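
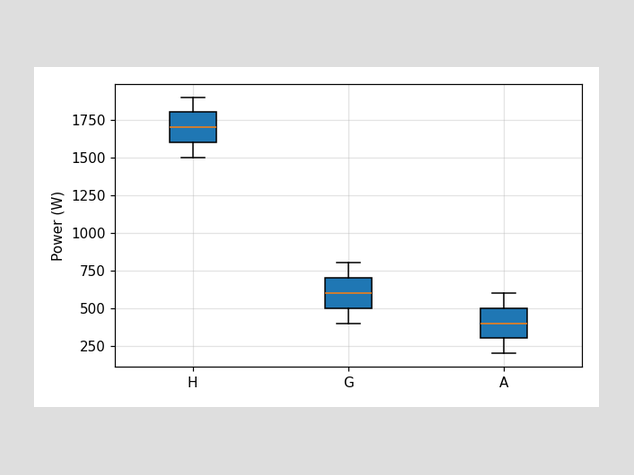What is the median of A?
The median line in the A box sits at 400W.

400W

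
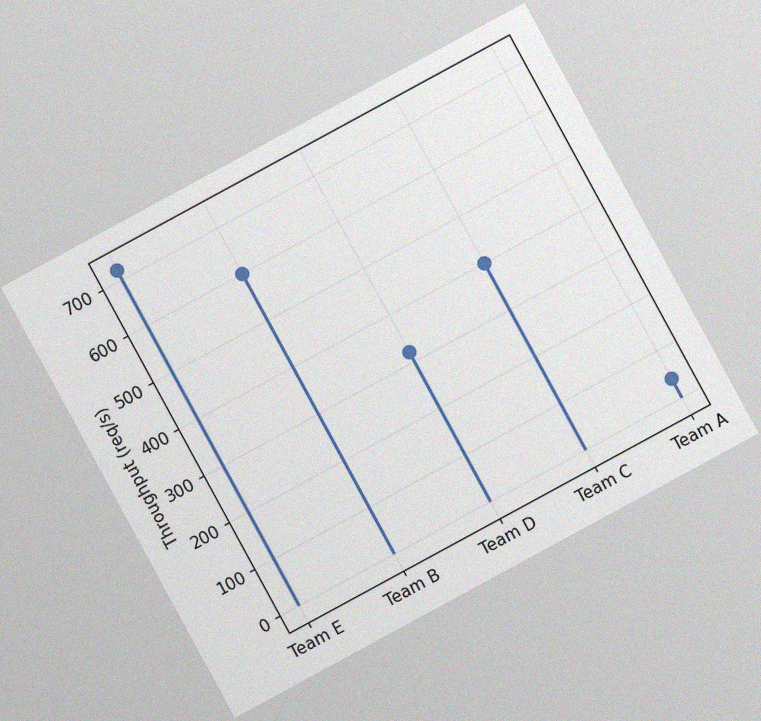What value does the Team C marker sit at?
400req/s

The chart is tilted about 29° counter-clockwise, with some photo noise. The Team C marker sits at 400req/s.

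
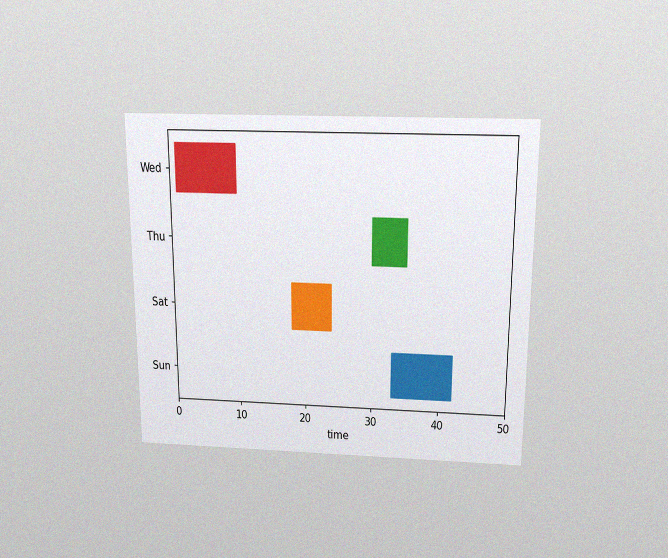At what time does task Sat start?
18

The chart is viewed slightly from above, with some photo noise. The Sat bar begins at t=18.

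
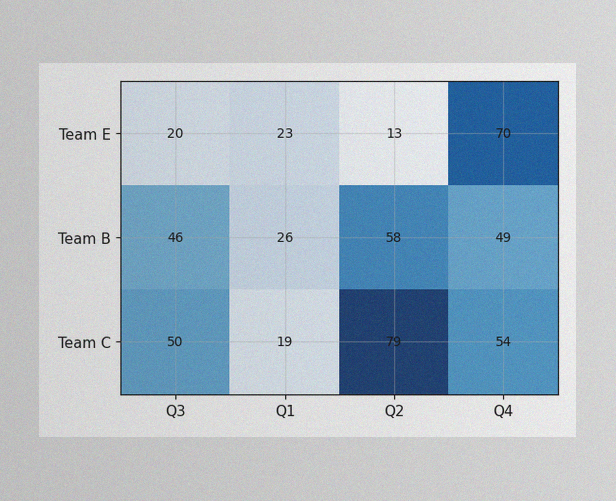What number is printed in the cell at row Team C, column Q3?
The image has some photo noise and uneven lighting. The (Team C, Q3) cell reads 50.

50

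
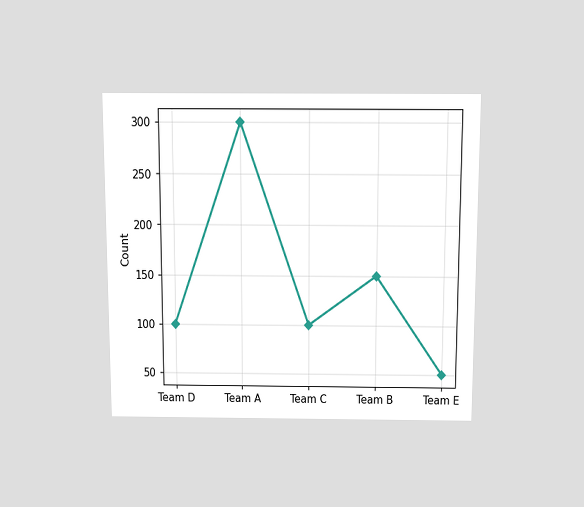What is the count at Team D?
100

The chart is viewed slightly from above. At Team D, the line is at 100.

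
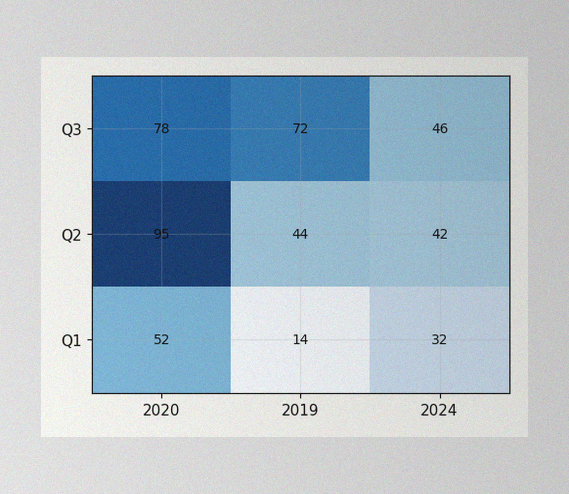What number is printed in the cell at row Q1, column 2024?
32

The image has some photo noise and uneven lighting. The (Q1, 2024) cell reads 32.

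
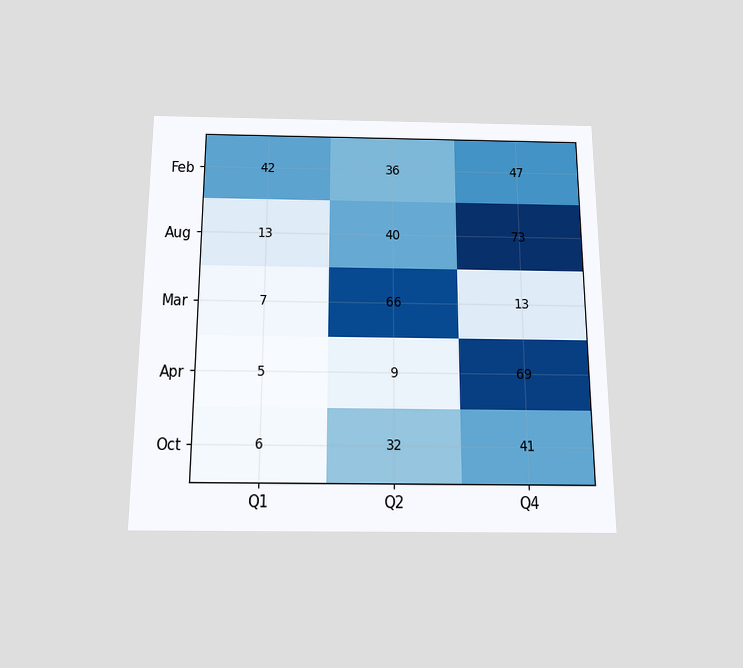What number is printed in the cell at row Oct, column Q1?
The chart is viewed slightly from below. The (Oct, Q1) cell reads 6.

6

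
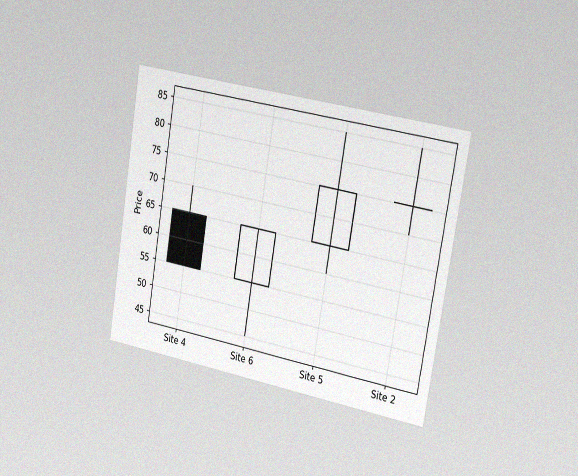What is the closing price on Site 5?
75

The chart is tilted about 9° clockwise and viewed slightly from the right, with some photo noise. The Site 5 candle closes at 75.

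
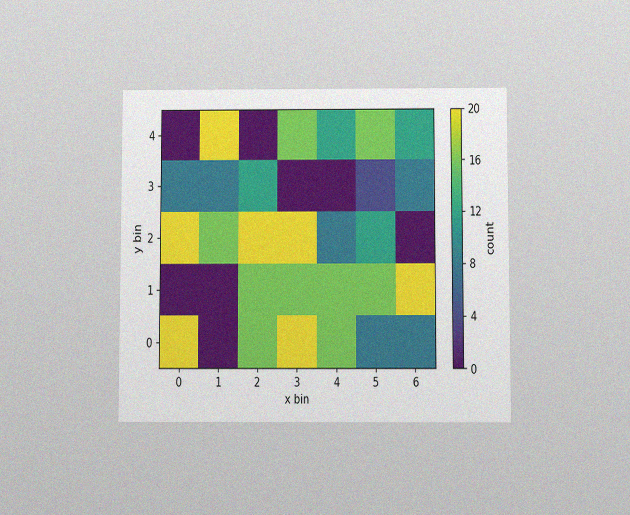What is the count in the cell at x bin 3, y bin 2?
The chart is viewed slightly from below, with some photo noise. Matching the cell (3, 2) against the colorbar gives 20.

20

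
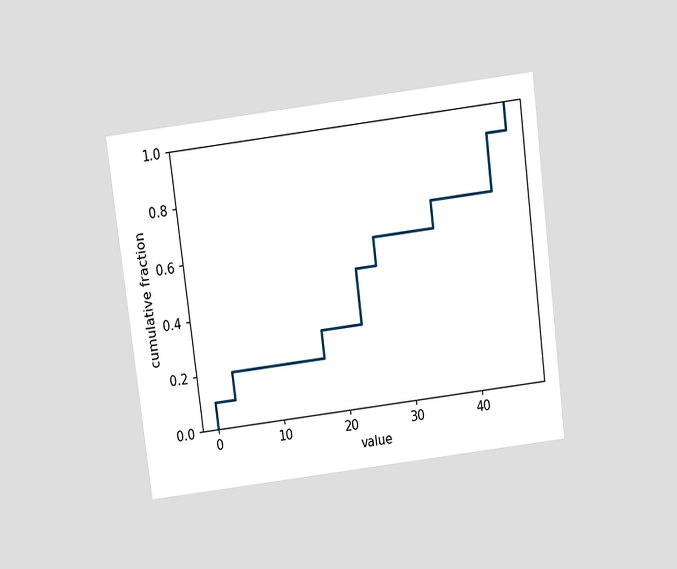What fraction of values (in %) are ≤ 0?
10%

The chart is tilted about 7° counter-clockwise and viewed slightly from above. At x=0 the ECDF step is at 10%.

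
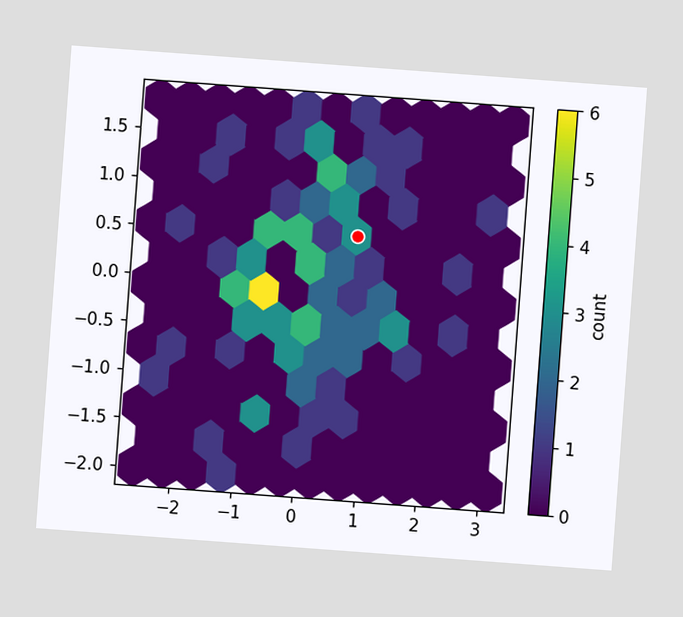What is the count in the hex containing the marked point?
3

The chart is tilted about 4° clockwise. The marked hex reads 3 on the colorbar.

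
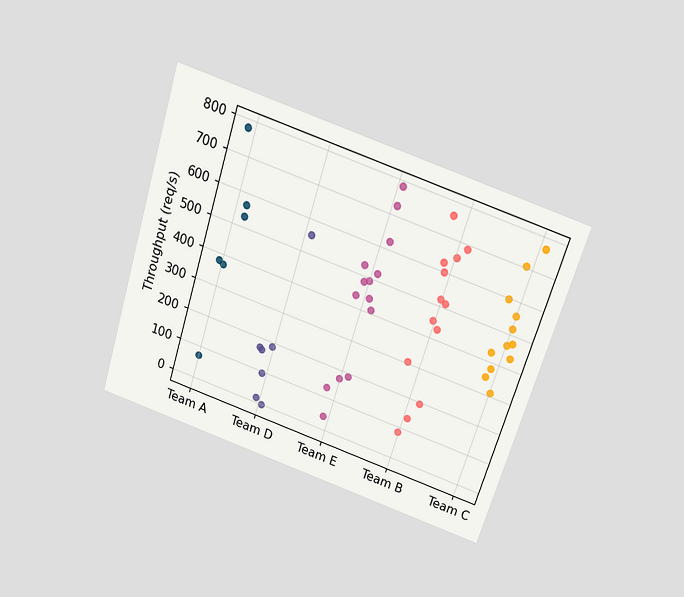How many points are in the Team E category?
14

The chart is tilted about 17° clockwise and viewed slightly from above. Counting the markers in the Team E column gives 14.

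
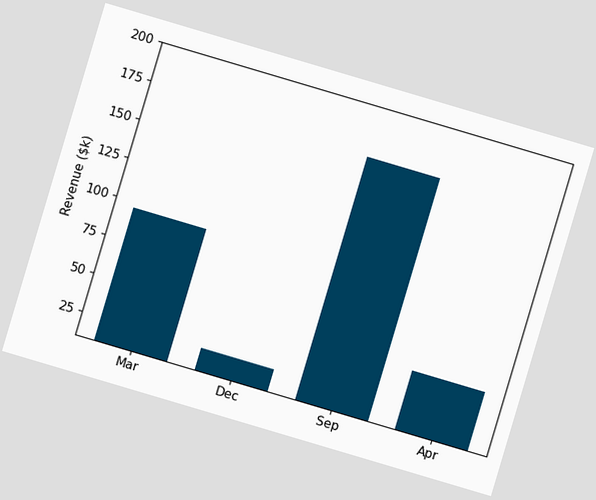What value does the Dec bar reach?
$24k

The chart is tilted about 17° clockwise. Reading along the chart's y-axis, the Dec bar reaches $24k.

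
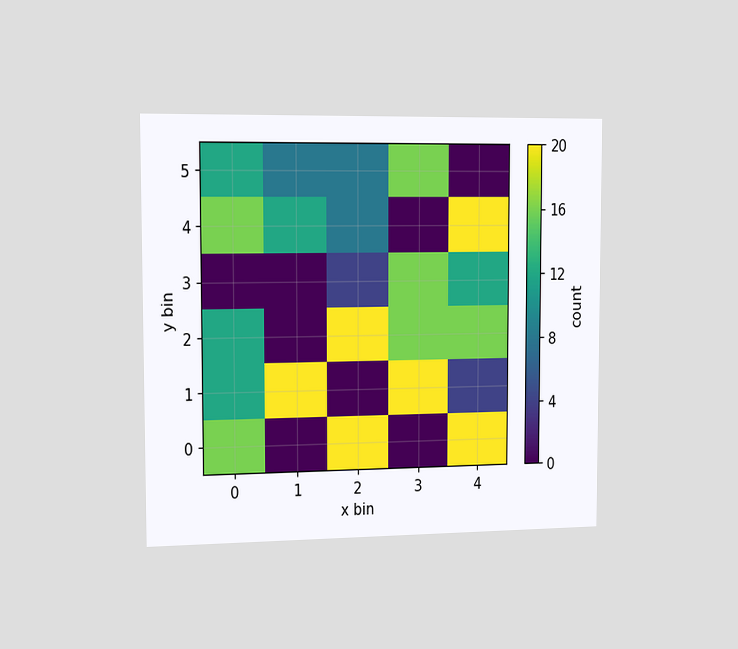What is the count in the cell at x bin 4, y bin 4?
20

The chart is viewed slightly from the left. Matching the cell (4, 4) against the colorbar gives 20.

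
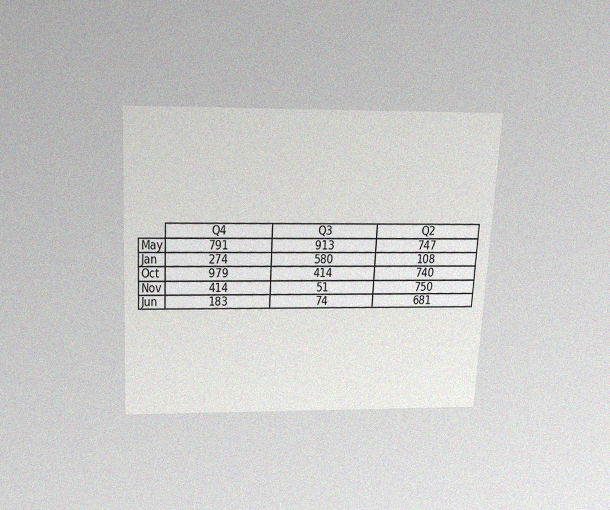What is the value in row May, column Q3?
The chart is tilted about 3° clockwise and viewed slightly from above, with some photo noise. The (May, Q3) cell reads 913.

913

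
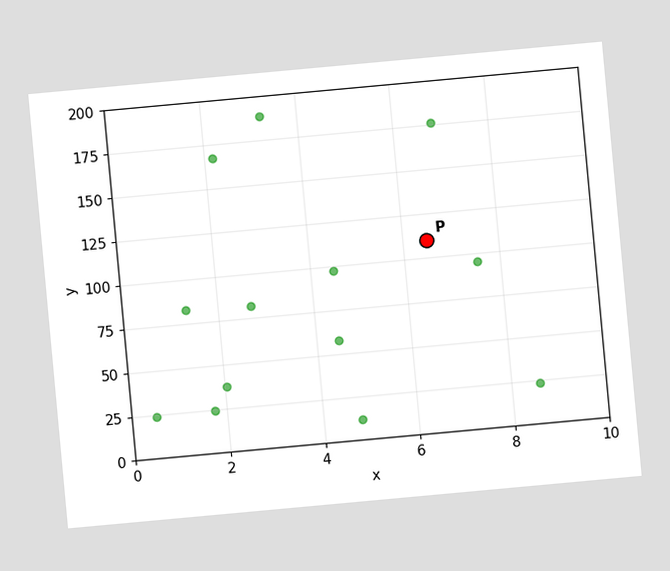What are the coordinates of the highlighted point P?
The chart is tilted about 5° counter-clockwise. Following the gridlines from P to each axis, P sits at (6.5, 110).

(6.5, 110)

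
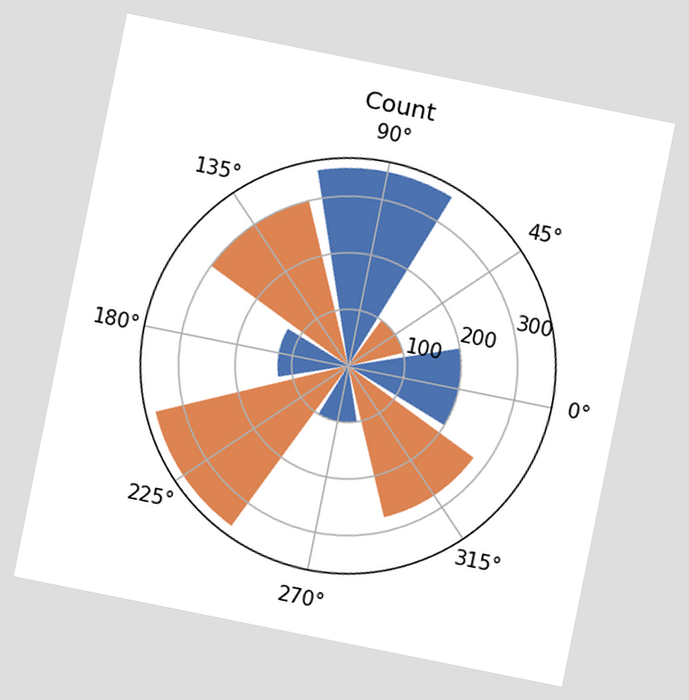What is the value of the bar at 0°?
200

The chart is tilted about 11° clockwise. The bar at 0° reaches 200 on the radial axis.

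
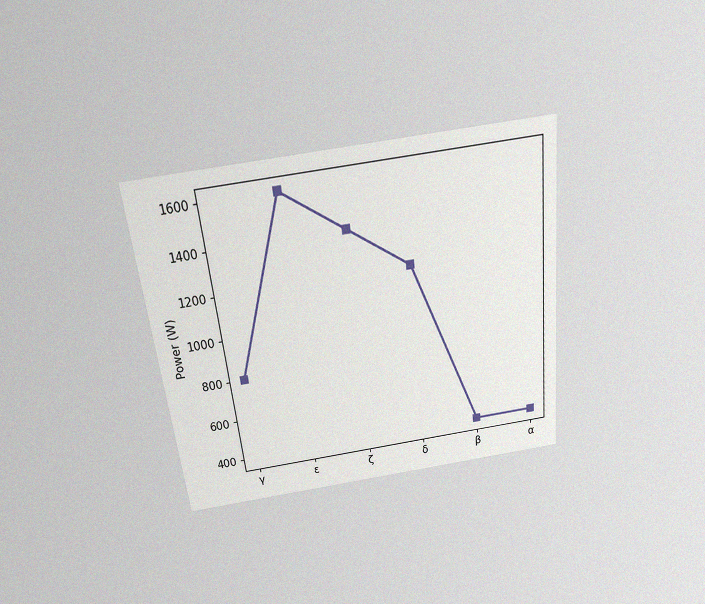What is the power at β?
400W

The chart is tilted about 7° counter-clockwise and viewed slightly from above, with some photo noise. At β, the line is at 400W.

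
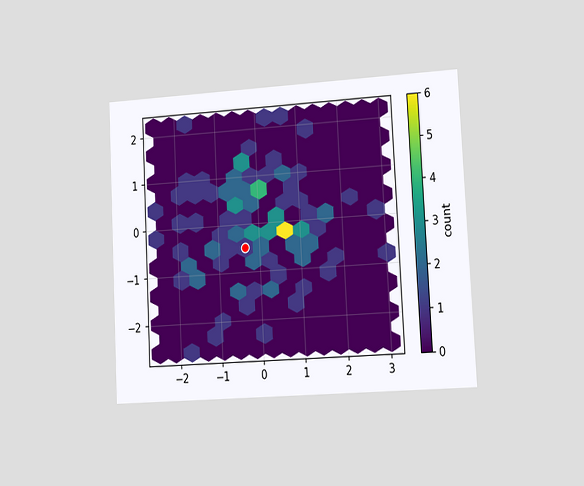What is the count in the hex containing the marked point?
The chart is tilted about 3° counter-clockwise and viewed at a slight angle. The marked hex reads 1 on the colorbar.

1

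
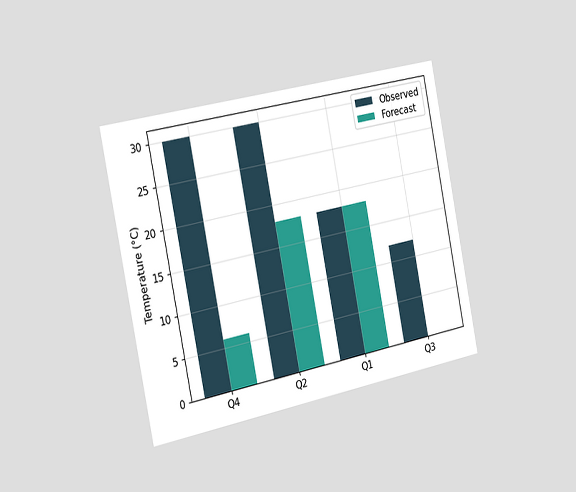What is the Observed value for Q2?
The chart is tilted about 11° counter-clockwise and viewed slightly from the left. The Observed bar at Q2 reaches 30°C on the y-axis.

30°C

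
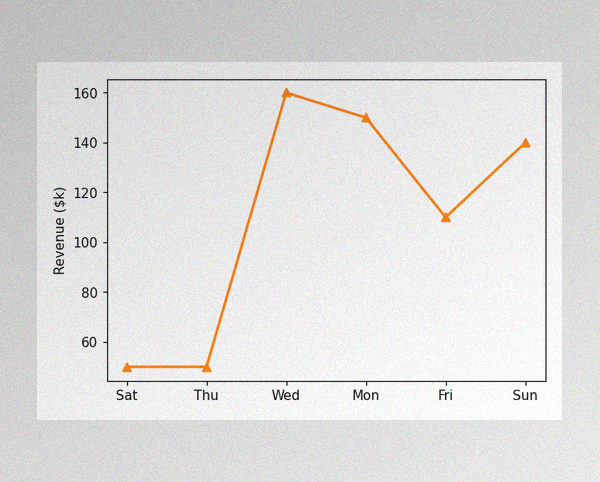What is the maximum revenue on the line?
$160k

The image has some photo noise and uneven lighting. The highest point is at Wed, and reading across to the y-axis gives $160k.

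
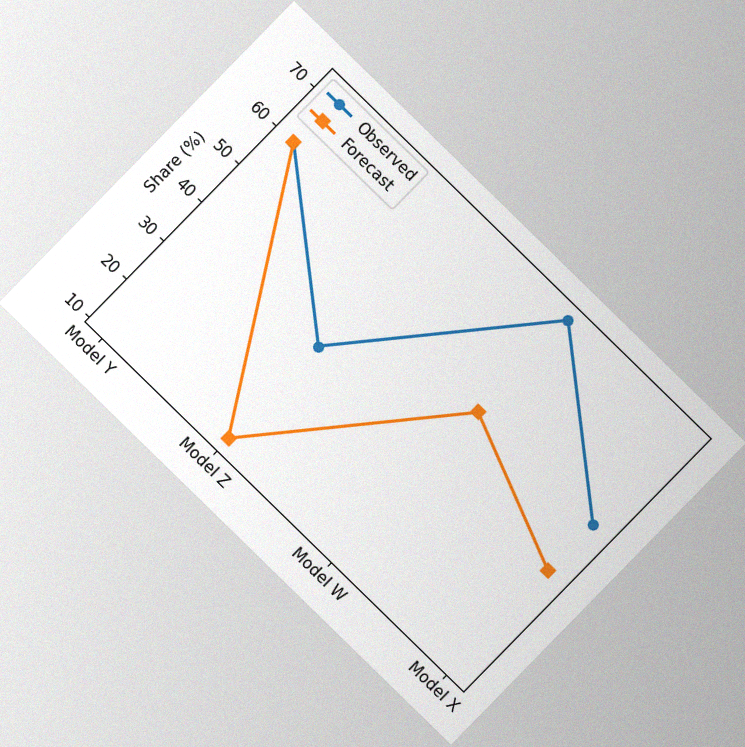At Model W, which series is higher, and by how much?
The chart is tilted about 44° clockwise, with some photo noise. At Model W, Observed sits above the other line by 24%.

Observed, by 24%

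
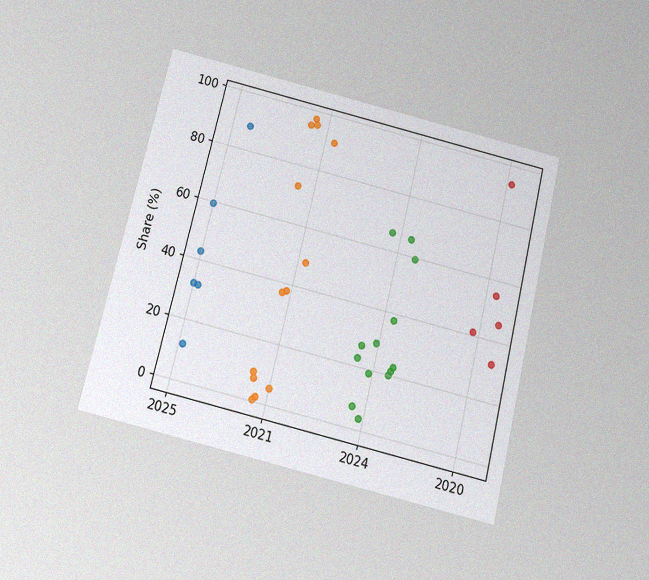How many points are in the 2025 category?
6

The chart is tilted about 14° clockwise and viewed slightly from below, with some photo noise. Counting the markers in the 2025 column gives 6.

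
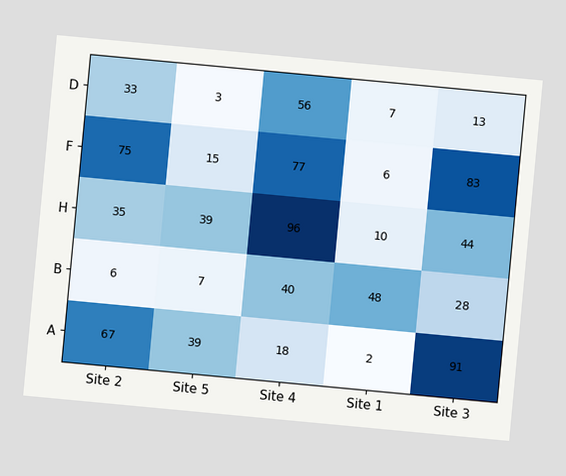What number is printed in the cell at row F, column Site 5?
The chart is tilted about 5° clockwise. The (F, Site 5) cell reads 15.

15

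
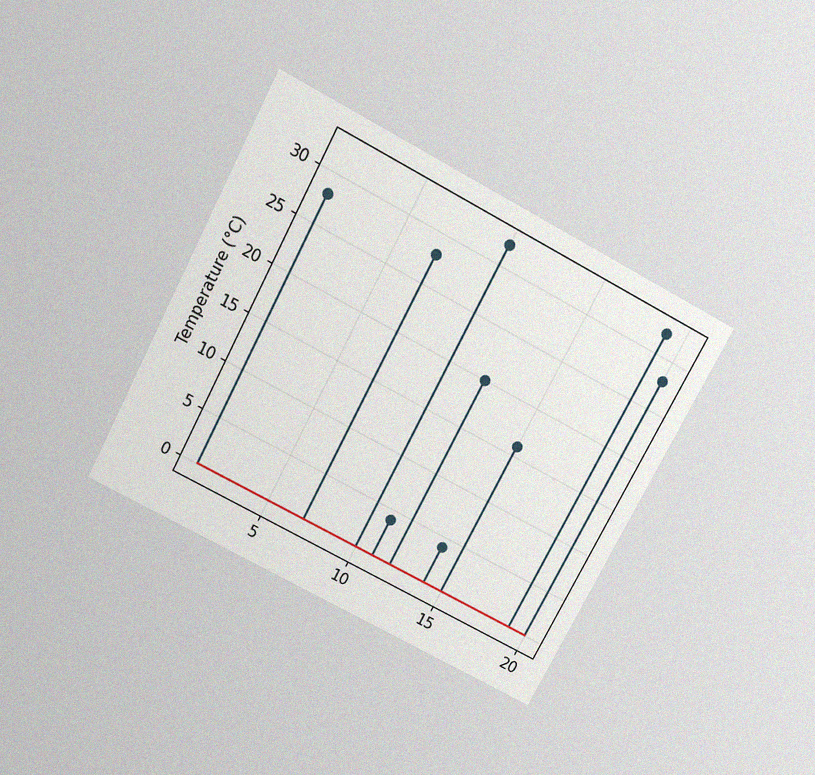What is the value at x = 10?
The chart is tilted about 28° clockwise and viewed slightly from above, with some photo noise. The stem at x=10 reaches 32°C.

32°C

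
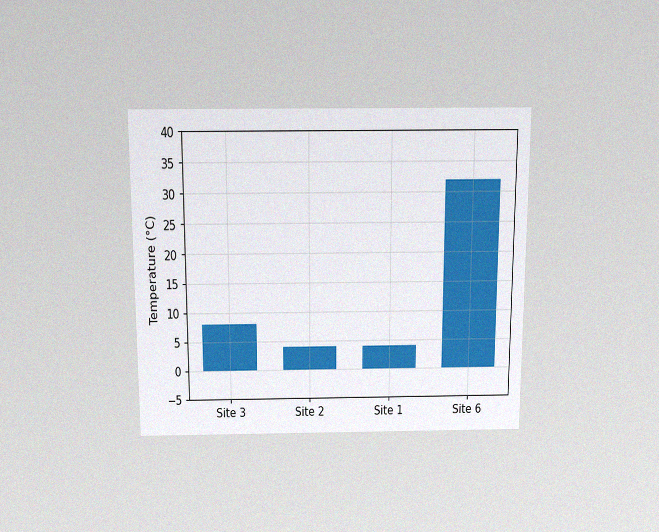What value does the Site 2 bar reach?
The chart is viewed slightly from above, with some photo noise. Reading along the chart's y-axis, the Site 2 bar reaches 4°C.

4°C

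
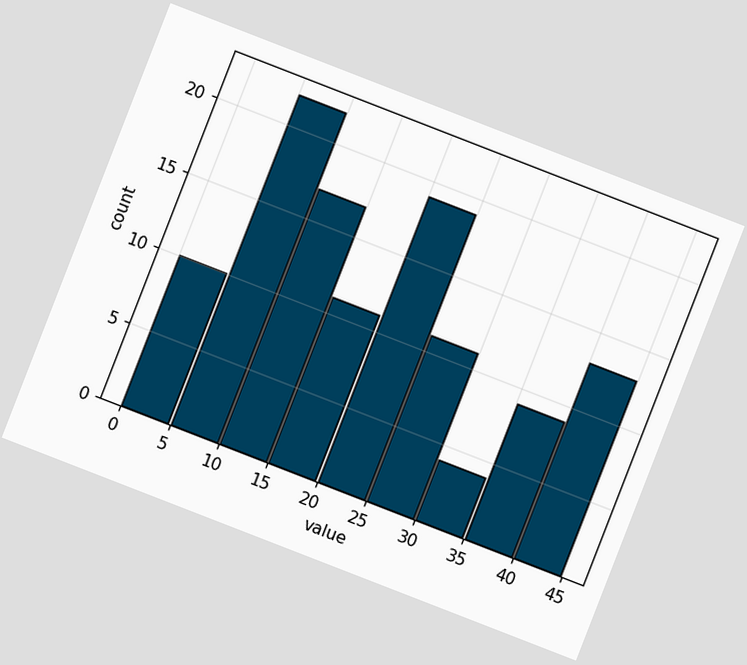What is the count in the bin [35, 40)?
The chart is tilted about 21° clockwise. The [35, 40) bin has height 9.

9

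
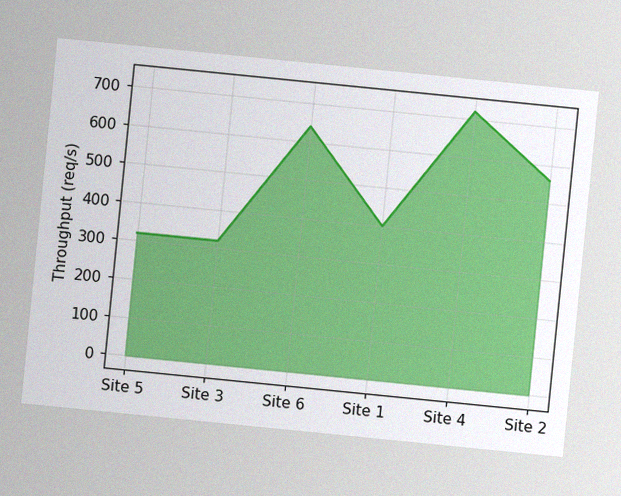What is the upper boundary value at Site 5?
320req/s

The chart is tilted about 6° clockwise, with some photo noise. At Site 5 the upper boundary is at 320req/s.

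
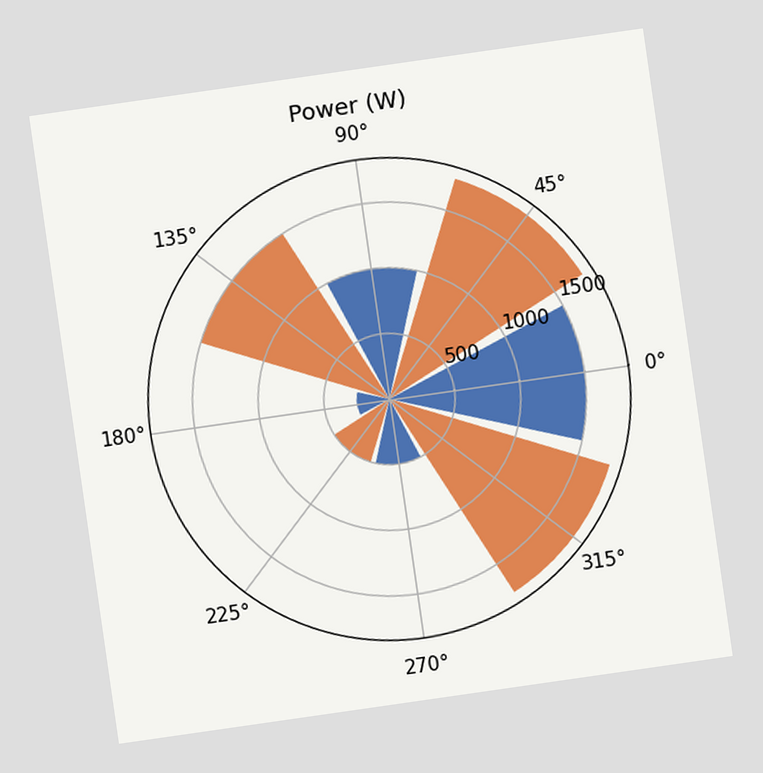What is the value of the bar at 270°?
The chart is tilted about 8° counter-clockwise. The bar at 270° reaches 500W on the radial axis.

500W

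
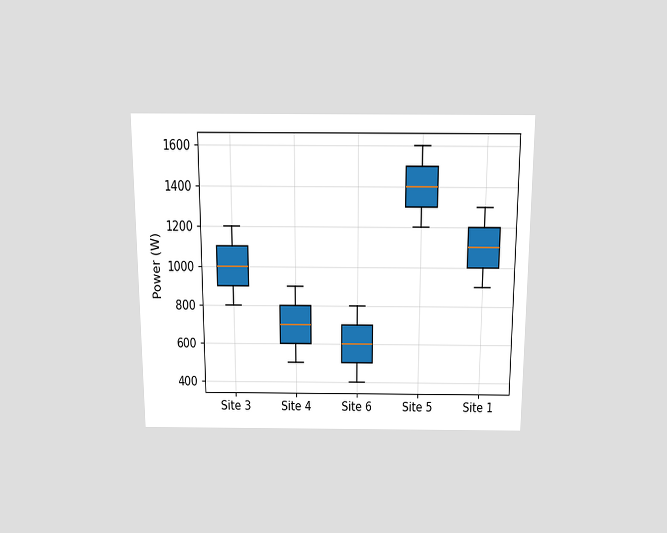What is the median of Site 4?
700W

The chart is viewed slightly from above. The median line in the Site 4 box sits at 700W.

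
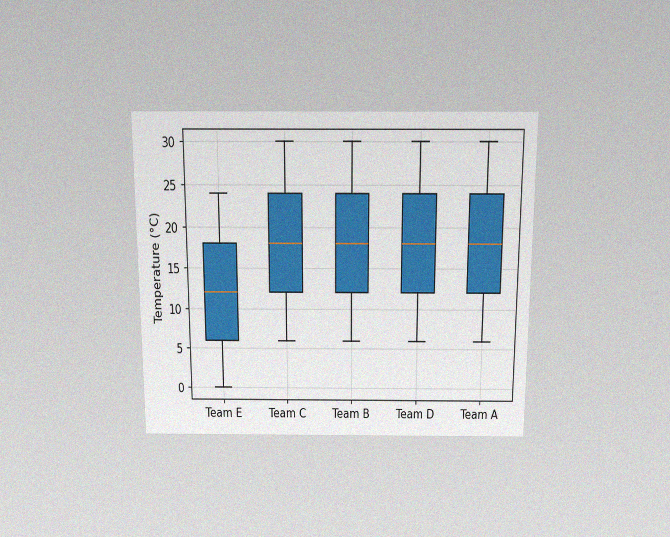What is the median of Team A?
The chart is viewed slightly from above, with some photo noise. The median line in the Team A box sits at 18°C.

18°C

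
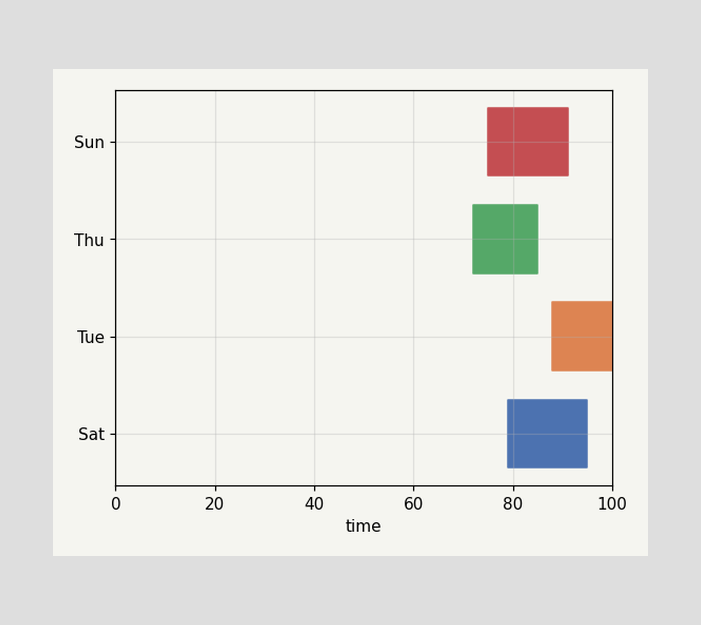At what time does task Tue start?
The Tue bar begins at t=88.

88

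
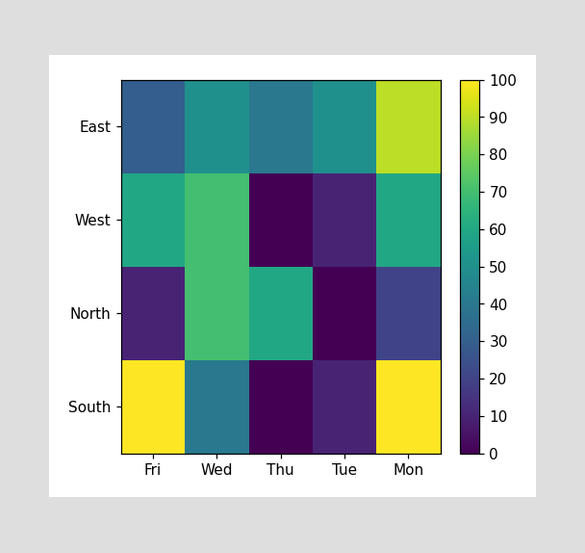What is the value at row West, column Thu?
Matching cell (West, Thu) against the colorbar gives 0.

0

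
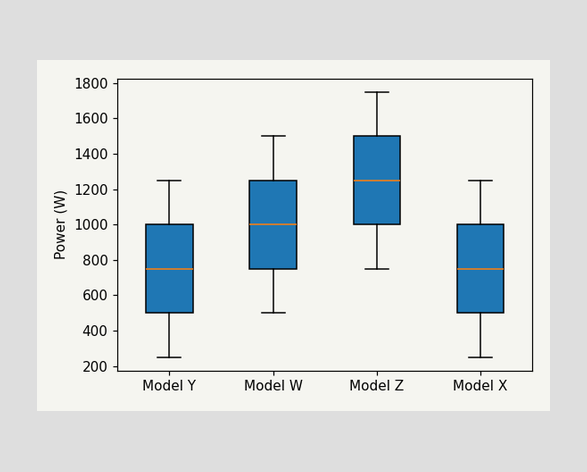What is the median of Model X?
The median line in the Model X box sits at 750W.

750W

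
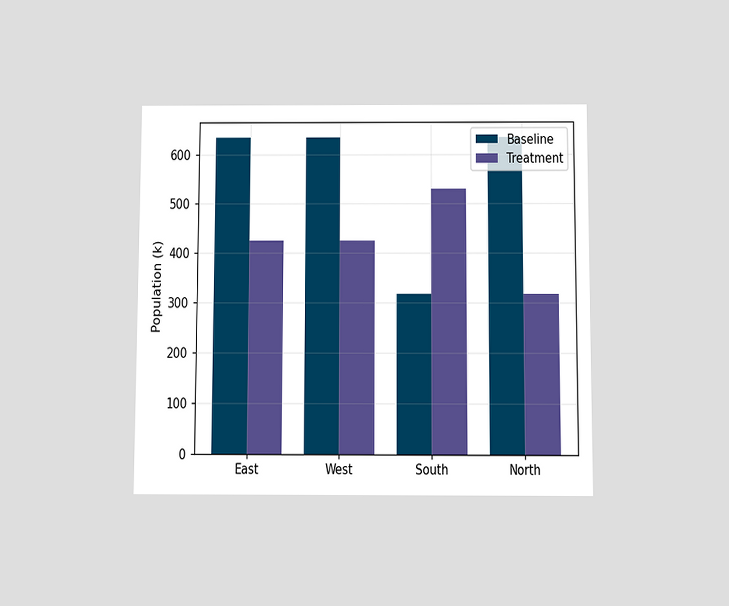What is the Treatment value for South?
530k

The chart is viewed slightly from below. The Treatment bar at South reaches 530k on the y-axis.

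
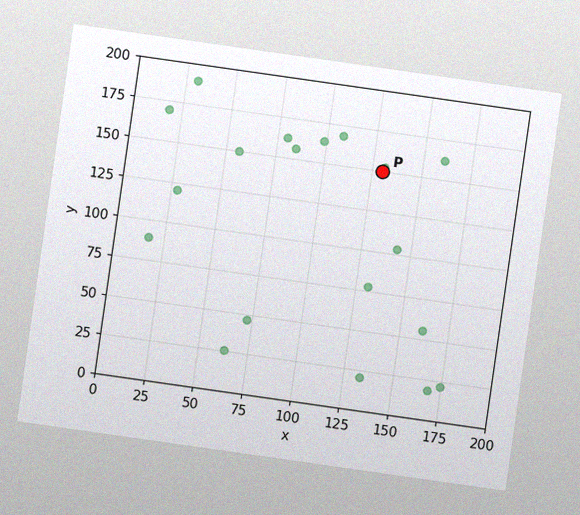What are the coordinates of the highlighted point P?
The chart is tilted about 8° clockwise, with some photo noise. Following the gridlines from P to each axis, P sits at (130, 150).

(130, 150)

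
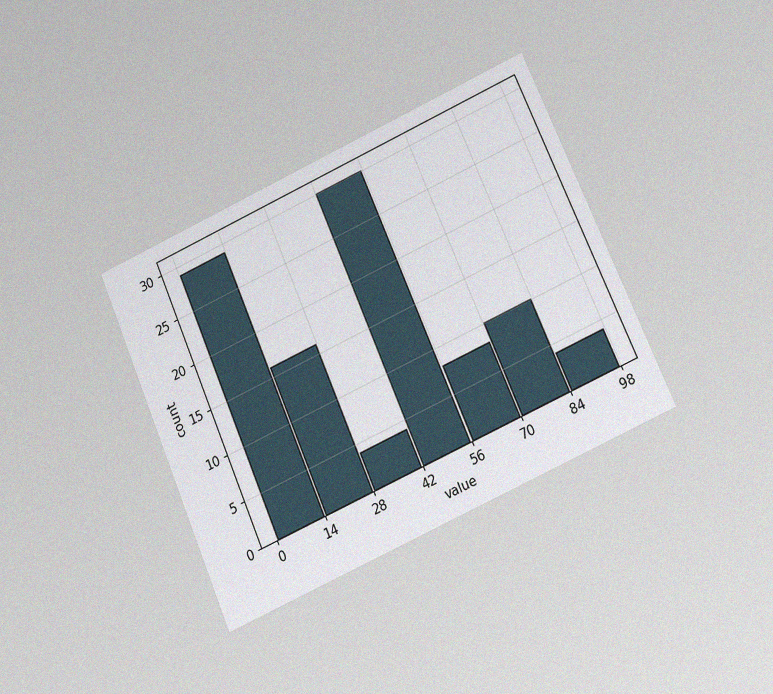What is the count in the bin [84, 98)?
The chart is tilted about 24° counter-clockwise and viewed at a slight angle, with some photo noise. The [84, 98) bin has height 4.

4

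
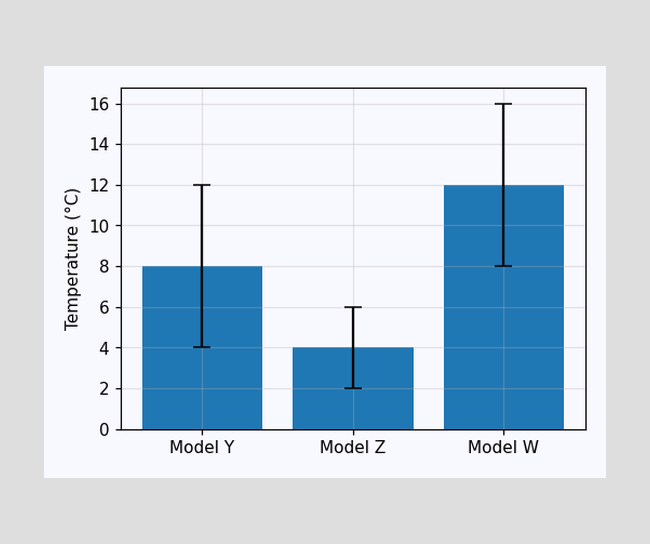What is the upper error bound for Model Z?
6°C

The Model Z bar's upper whisker reaches 6°C.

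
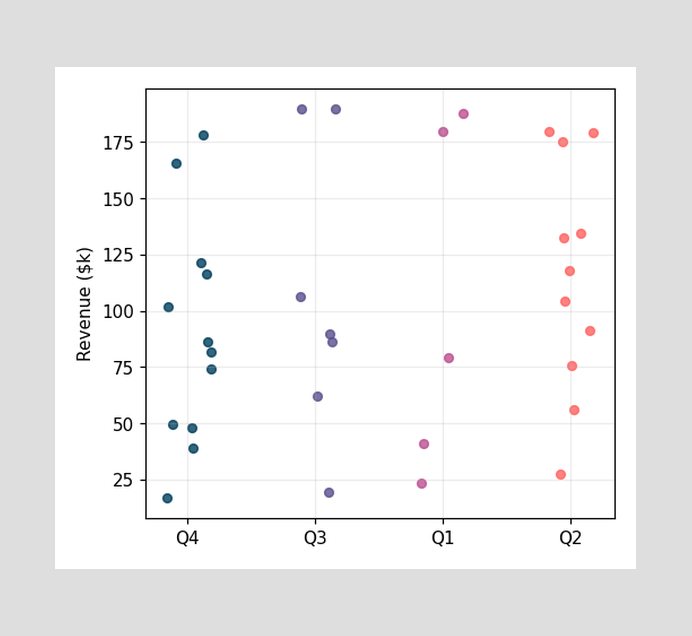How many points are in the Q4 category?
12

Counting the markers in the Q4 column gives 12.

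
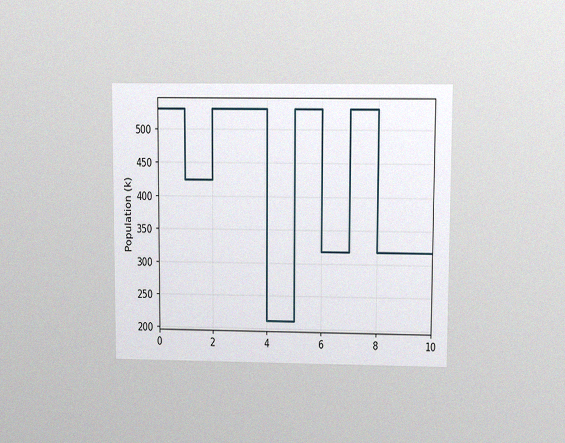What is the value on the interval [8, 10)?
318k

The chart is viewed at a slight angle, with some photo noise. On [8, 10) the step sits at 318k.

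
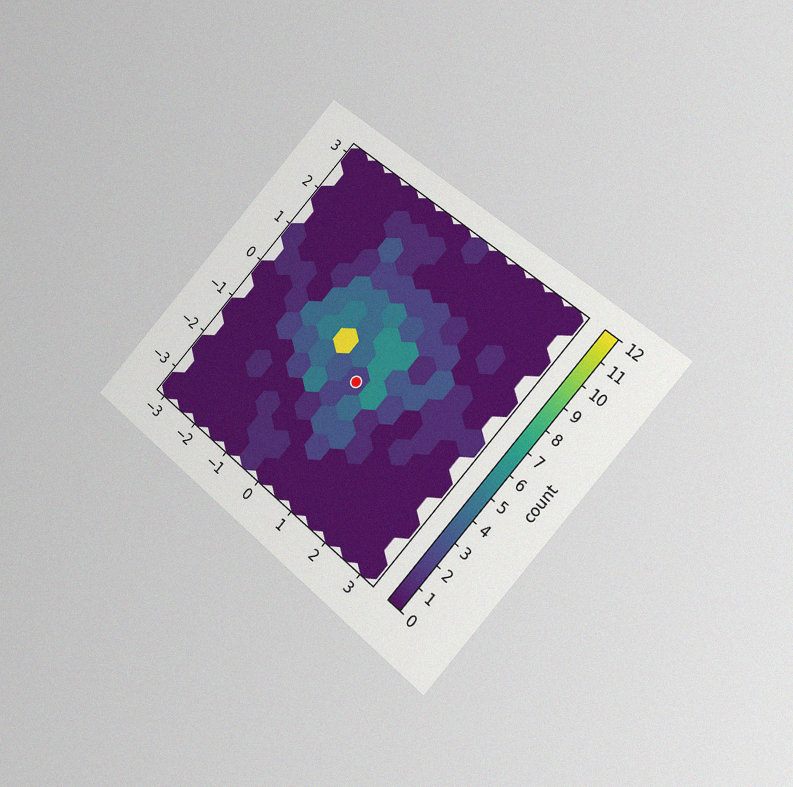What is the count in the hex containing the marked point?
The chart is tilted about 42° clockwise and viewed slightly from the right, with some photo noise. The marked hex reads 2 on the colorbar.

2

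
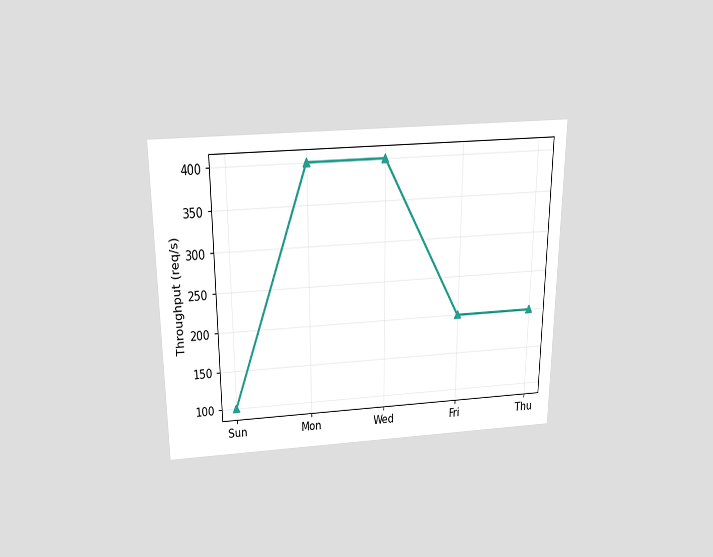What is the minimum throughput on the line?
The chart is viewed slightly from above. The lowest point is at Sun, and reading across to the y-axis gives 100req/s.

100req/s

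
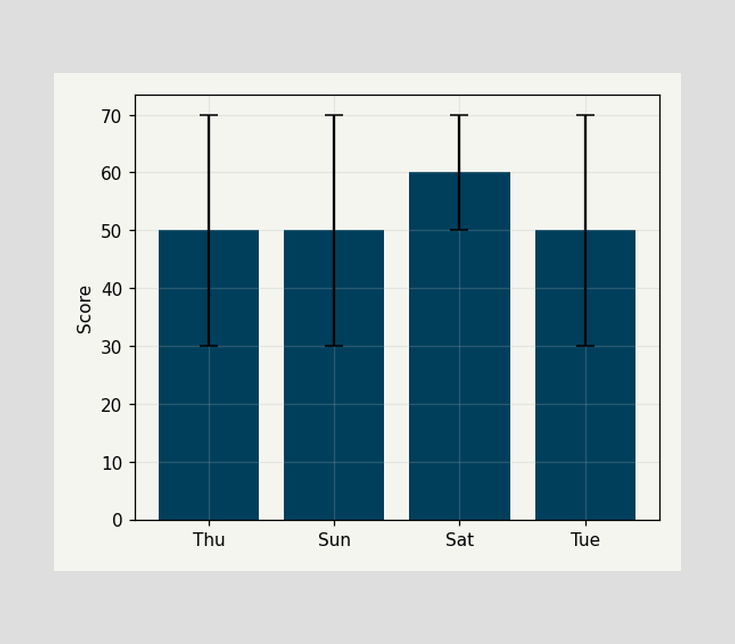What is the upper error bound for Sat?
70

The Sat bar's upper whisker reaches 70.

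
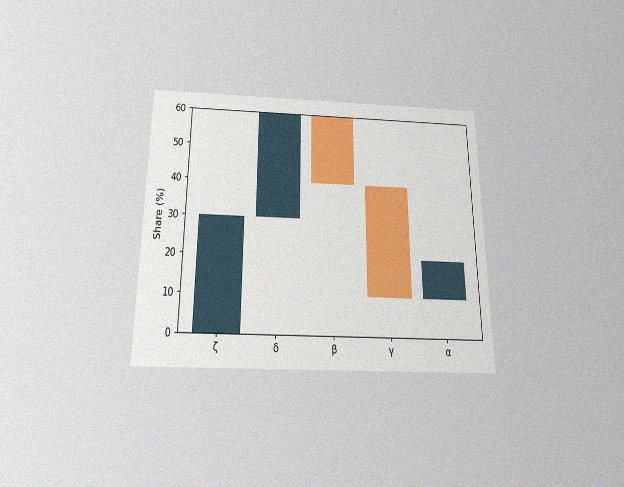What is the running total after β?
40%

The chart is viewed slightly from below, with some photo noise. After β the running total reaches 40%.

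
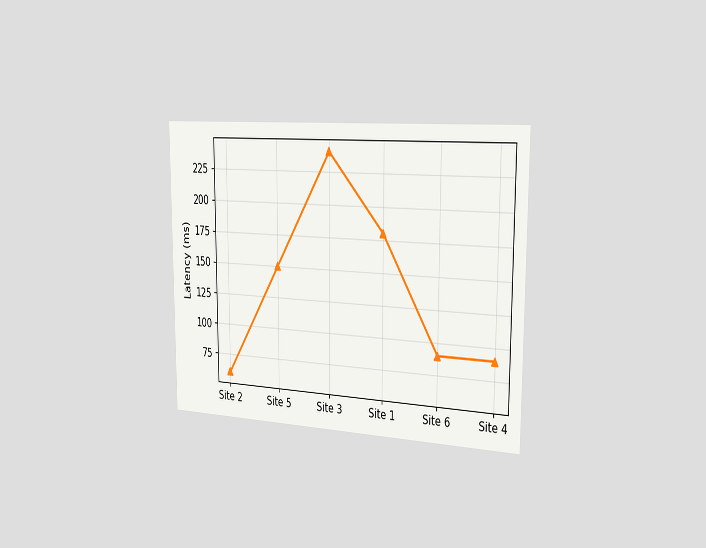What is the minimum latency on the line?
60ms

The chart is viewed slightly from the right. The lowest point is at Site 2, and reading across to the y-axis gives 60ms.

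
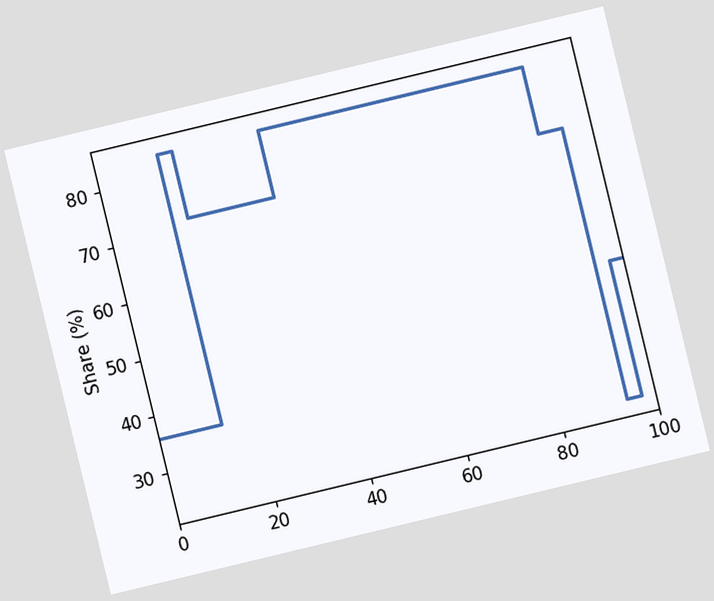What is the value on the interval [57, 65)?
The chart is tilted about 14° counter-clockwise. On [57, 65) the step sits at 84%.

84%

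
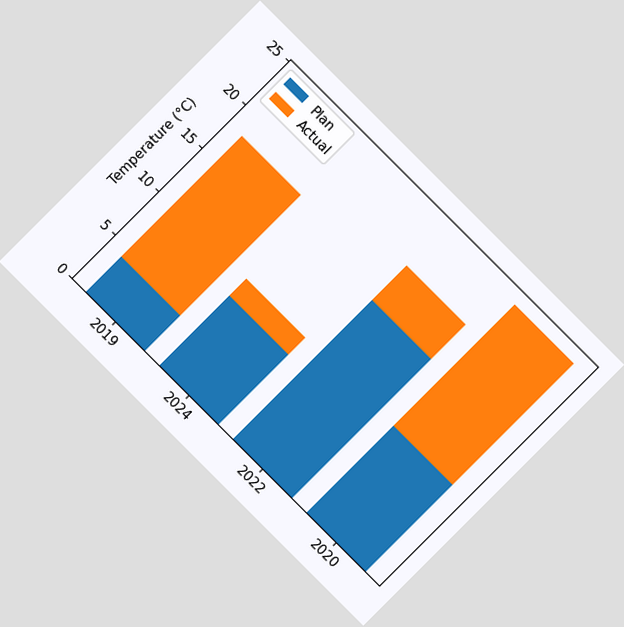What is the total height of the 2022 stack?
The chart is tilted about 45° clockwise. The 2022 stack's top reaches 20°C on the y-axis.

20°C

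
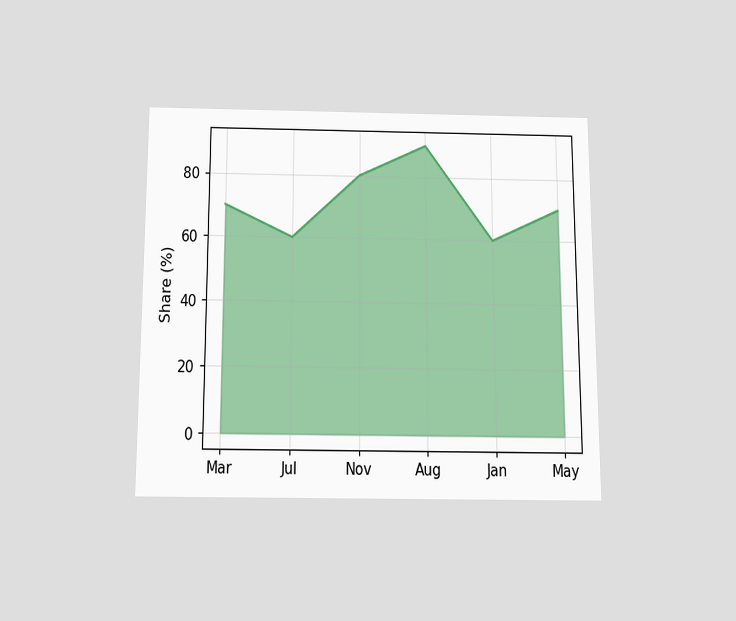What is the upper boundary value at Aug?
90%

The chart is viewed slightly from below. At Aug the upper boundary is at 90%.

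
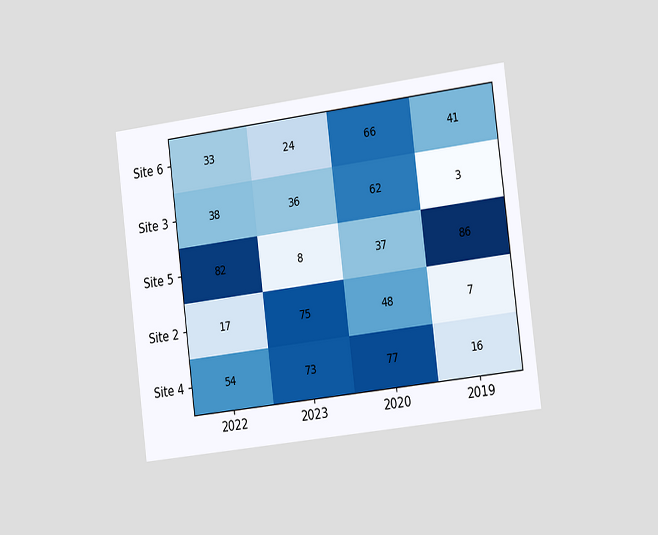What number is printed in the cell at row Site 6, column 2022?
The chart is tilted about 7° counter-clockwise and viewed slightly from the right. The (Site 6, 2022) cell reads 33.

33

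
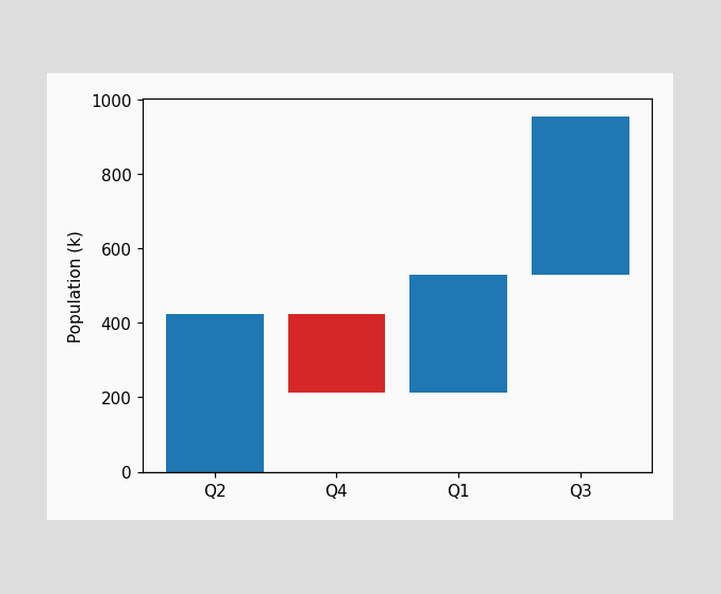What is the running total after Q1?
530k

After Q1 the running total reaches 530k.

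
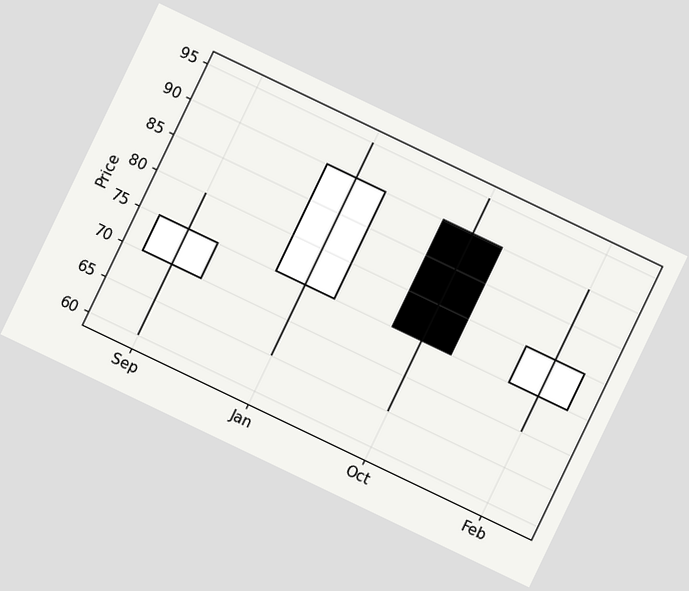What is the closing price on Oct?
The chart is tilted about 26° clockwise. The Oct candle closes at 75.

75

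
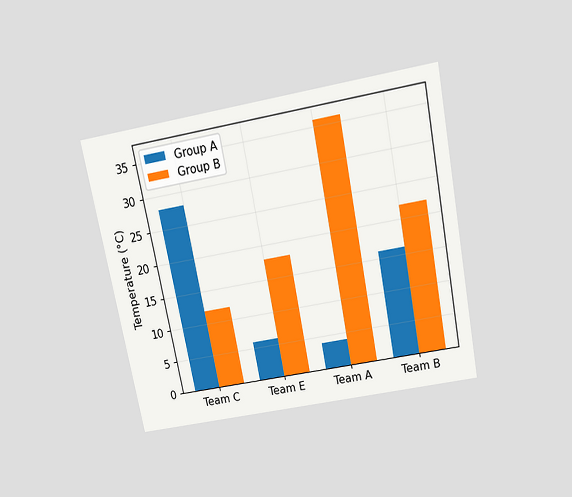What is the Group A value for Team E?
6°C

The chart is tilted about 11° counter-clockwise and viewed slightly from above. The Group A bar at Team E reaches 6°C on the y-axis.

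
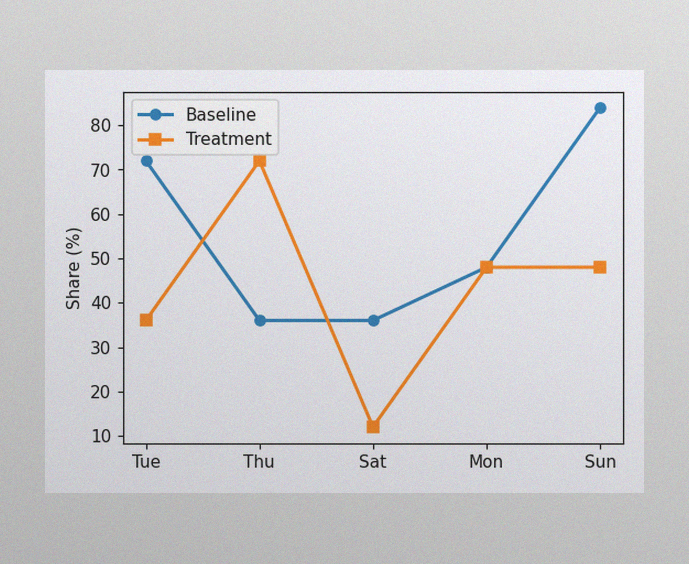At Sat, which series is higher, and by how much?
The image has some photo noise and uneven lighting. At Sat, Baseline sits above the other line by 24%.

Baseline, by 24%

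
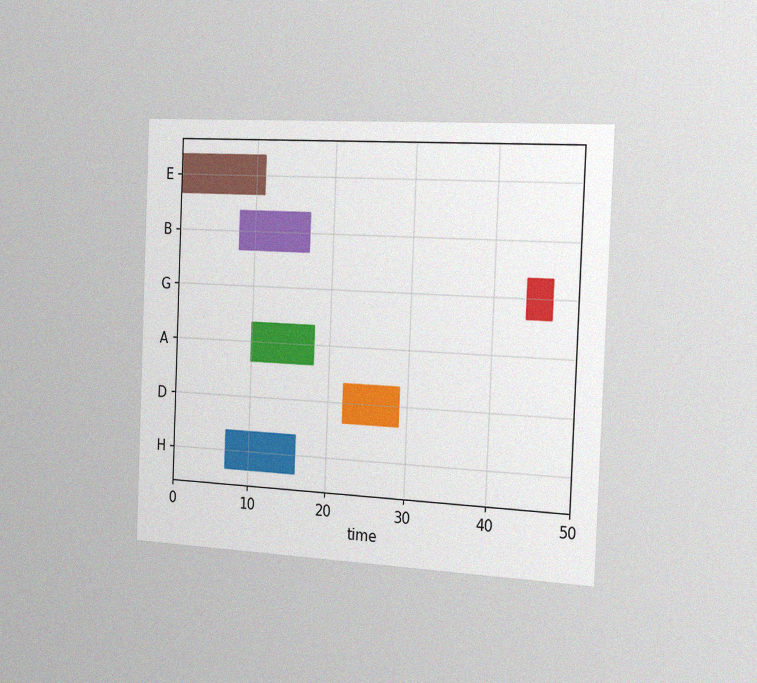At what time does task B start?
The chart is tilted about 2° clockwise and viewed slightly from the right, with some photo noise. The B bar begins at t=8.

8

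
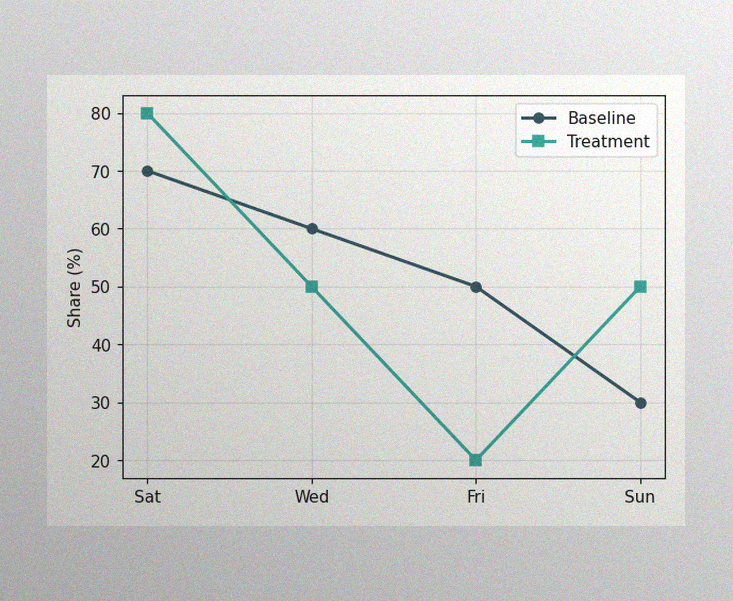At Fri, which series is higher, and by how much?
The image has some photo noise and uneven lighting. At Fri, Baseline sits above the other line by 30%.

Baseline, by 30%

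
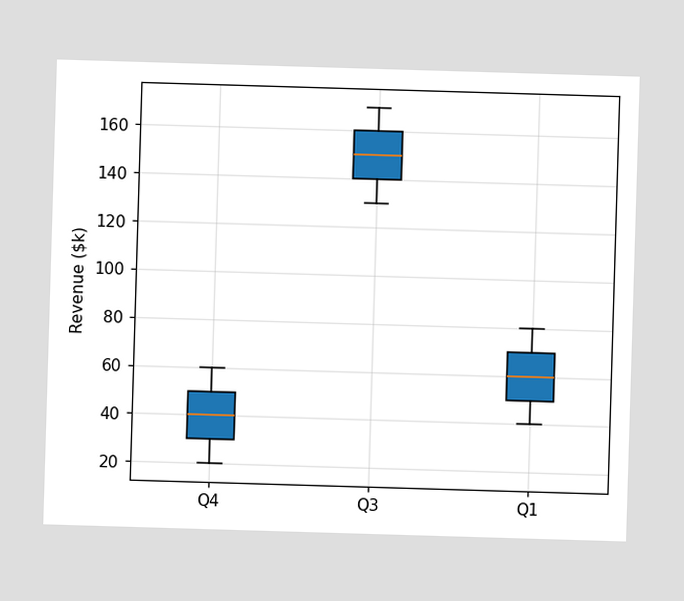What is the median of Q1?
$60k

The median line in the Q1 box sits at $60k.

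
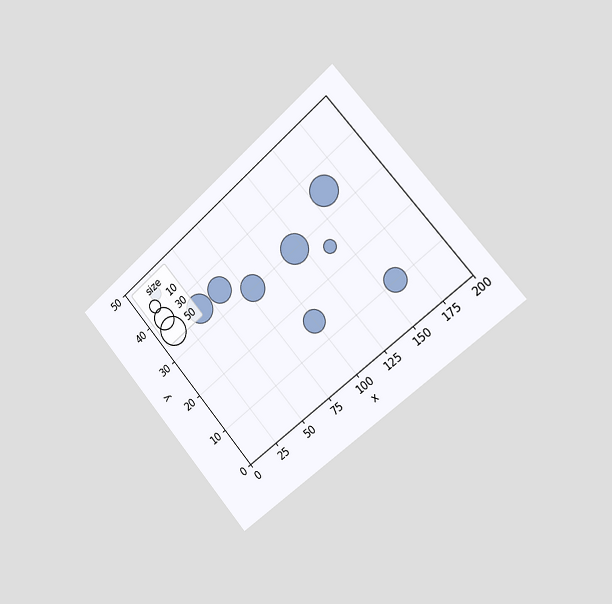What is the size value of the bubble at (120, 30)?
The chart is tilted about 41° counter-clockwise and viewed slightly from the right. Matching the bubble at (120, 30) against the size legend gives 50.

50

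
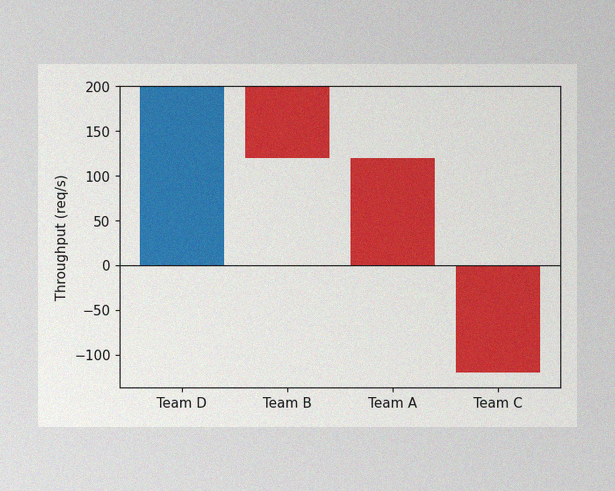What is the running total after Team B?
The image has some photo noise and uneven lighting. After Team B the running total reaches 120req/s.

120req/s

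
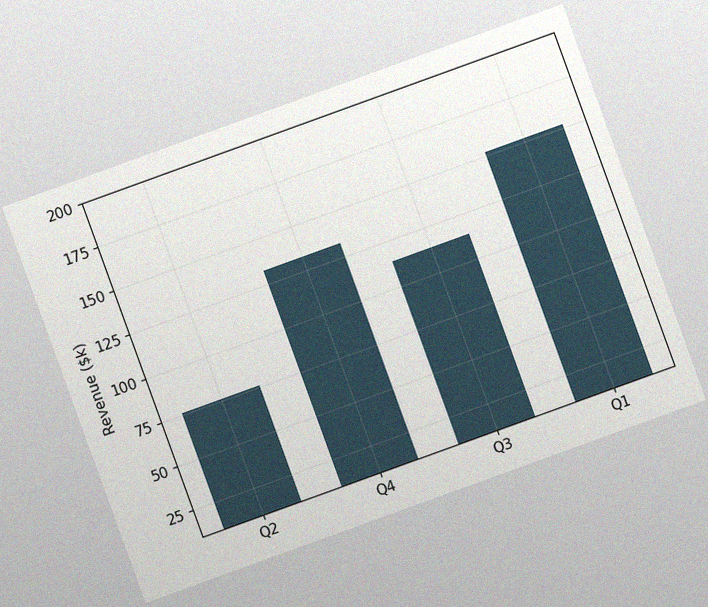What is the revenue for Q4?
The chart is tilted about 20° counter-clockwise, with some photo noise. Reading along the chart's y-axis, the Q4 bar reaches $133k.

$133k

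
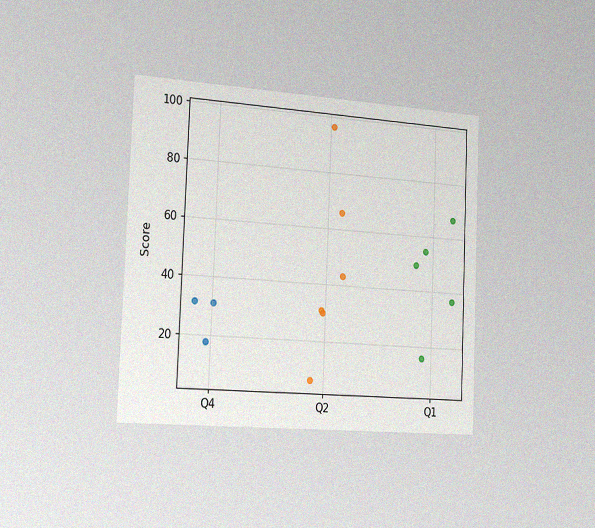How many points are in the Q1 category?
5

The chart is tilted about 2° clockwise and viewed slightly from the left, with some photo noise. Counting the markers in the Q1 column gives 5.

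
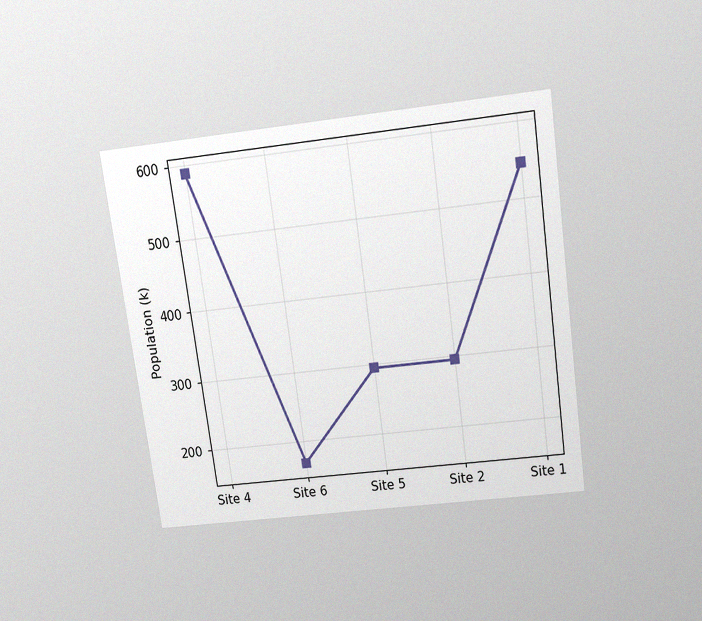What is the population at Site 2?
294k

The chart is tilted about 8° counter-clockwise and viewed slightly from above, with some photo noise. At Site 2, the line is at 294k.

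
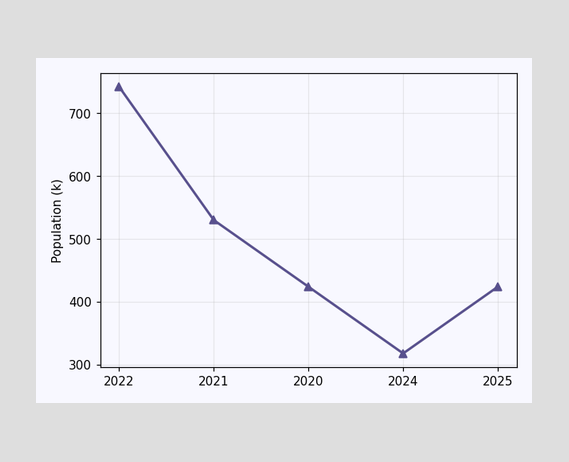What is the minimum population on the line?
318k

The lowest point is at 2024, and reading across to the y-axis gives 318k.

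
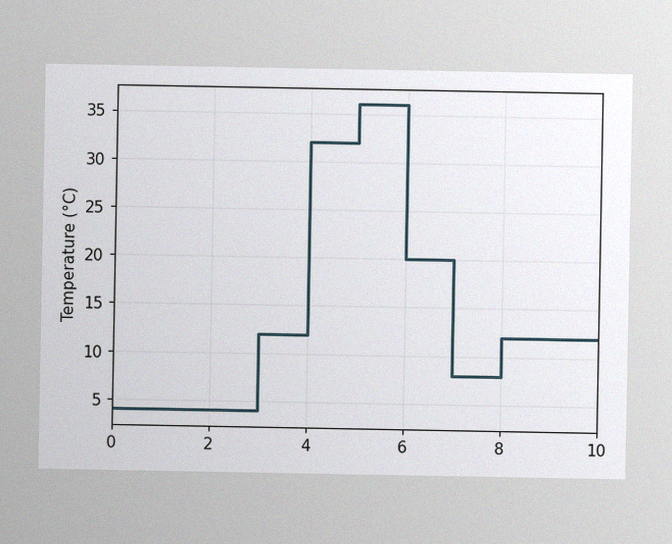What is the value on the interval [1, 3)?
4°C

The image has some photo noise and uneven lighting. On [1, 3) the step sits at 4°C.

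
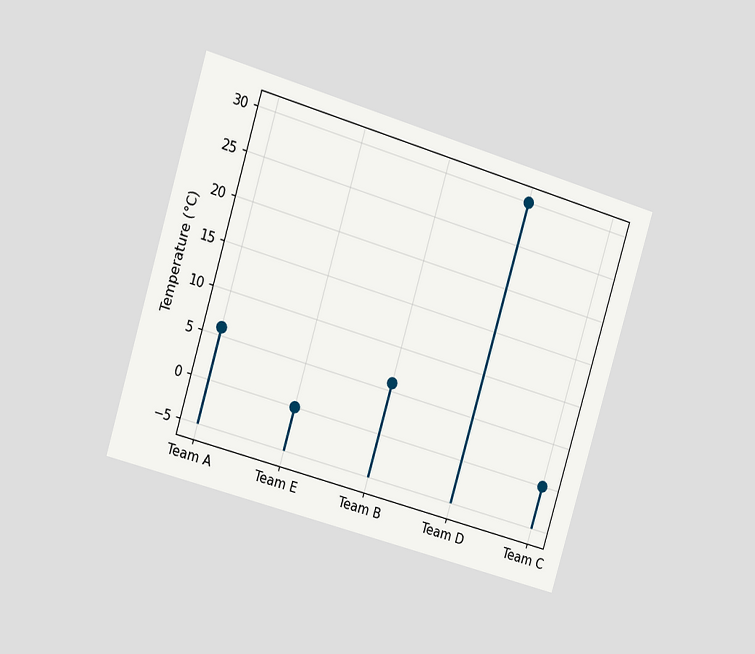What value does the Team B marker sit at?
The chart is tilted about 17° clockwise and viewed slightly from the left. The Team B marker sits at 6°C.

6°C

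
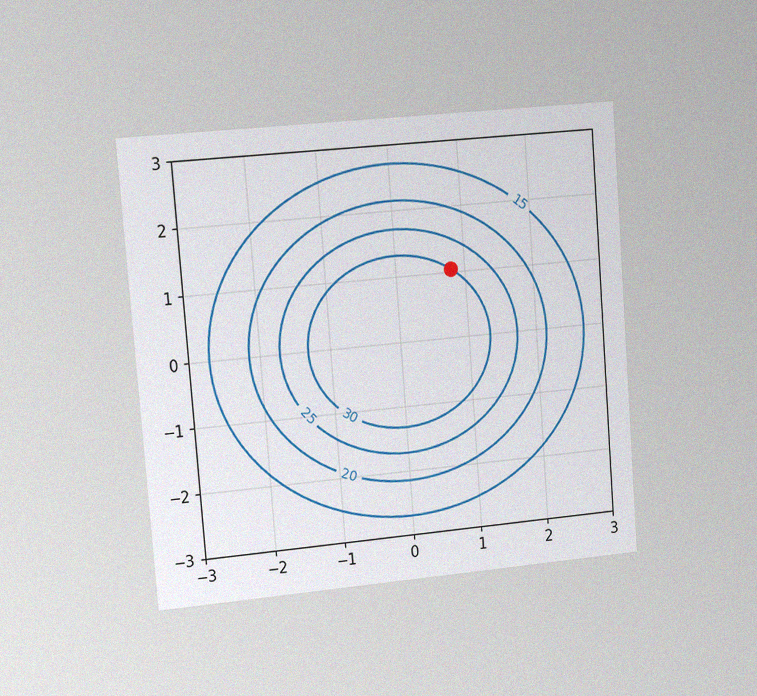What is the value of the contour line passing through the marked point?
30

The chart is tilted about 4° counter-clockwise and viewed slightly from the left, with some photo noise. The marked point sits on the contour labelled 30.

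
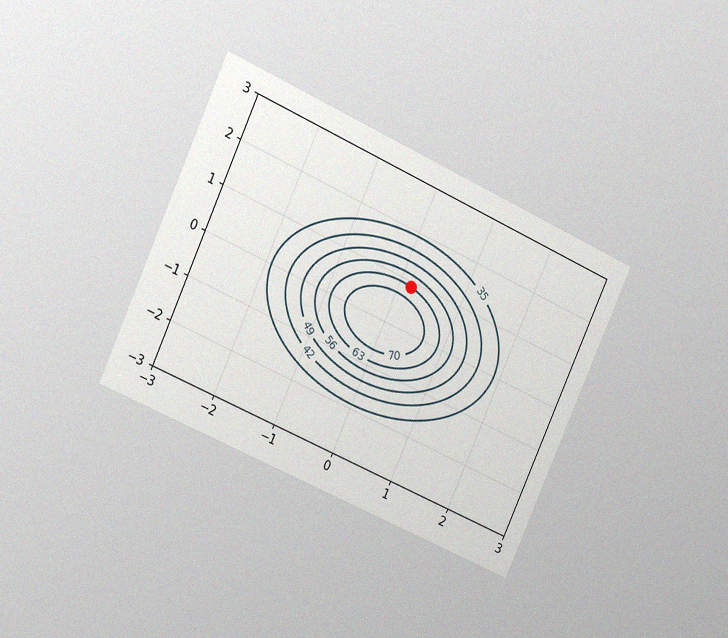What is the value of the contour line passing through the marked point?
The chart is tilted about 25° clockwise and viewed slightly from the left, with some photo noise. The marked point sits on the contour labelled 63.

63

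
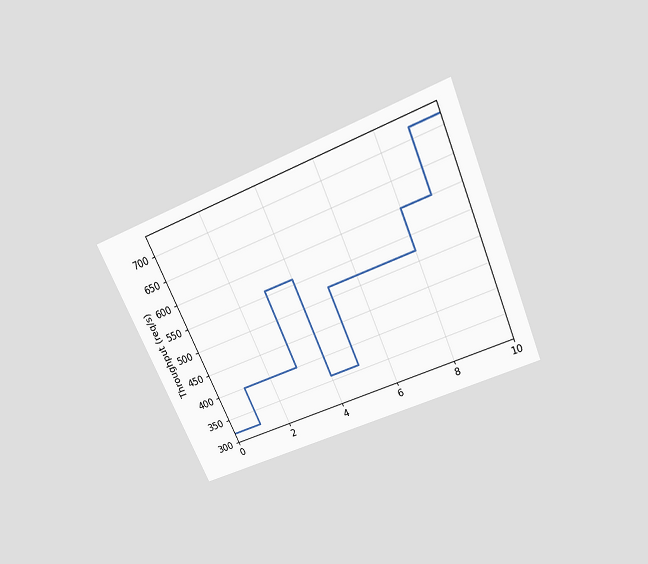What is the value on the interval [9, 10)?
720req/s

The chart is tilted about 24° counter-clockwise and viewed slightly from above. On [9, 10) the step sits at 720req/s.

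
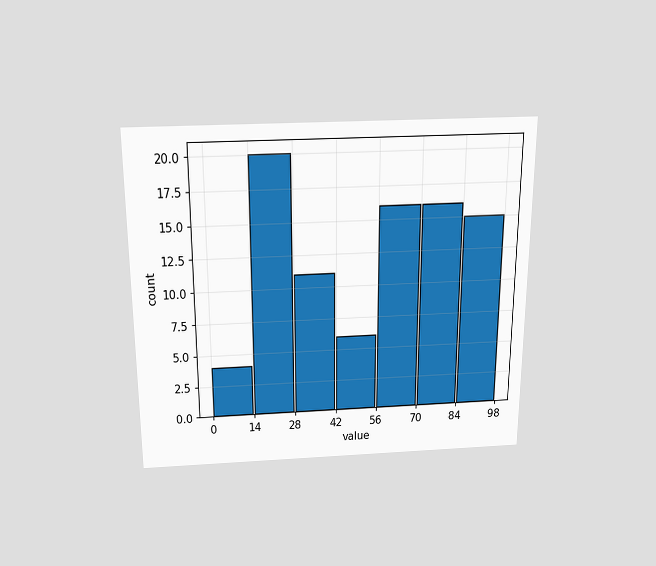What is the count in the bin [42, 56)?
6

The chart is viewed slightly from above. The [42, 56) bin has height 6.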